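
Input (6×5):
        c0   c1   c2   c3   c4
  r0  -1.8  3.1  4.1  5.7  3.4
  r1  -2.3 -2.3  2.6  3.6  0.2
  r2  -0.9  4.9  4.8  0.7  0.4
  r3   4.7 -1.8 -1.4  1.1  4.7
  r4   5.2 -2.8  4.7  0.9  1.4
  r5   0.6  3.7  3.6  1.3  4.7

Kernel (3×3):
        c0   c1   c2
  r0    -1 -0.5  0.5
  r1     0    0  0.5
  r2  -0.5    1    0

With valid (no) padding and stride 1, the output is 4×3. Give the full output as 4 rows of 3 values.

8.95 1.85 -6.85
3 2.65 -2.3
-5.25 -0.3 -4.05
1.25 5.25 3.4

Output[0,0]: The receptive field on the input at this output position is [-1.8 3.1 4.1 / -2.3 -2.3 2.6 / -0.9 4.9 4.8]. Elementwise product with the kernel and sum: -1.8·-1 + 3.1·-0.5 + 4.1·0.5 + 2.6·0.5 + -0.9·-0.5 + 4.9·1.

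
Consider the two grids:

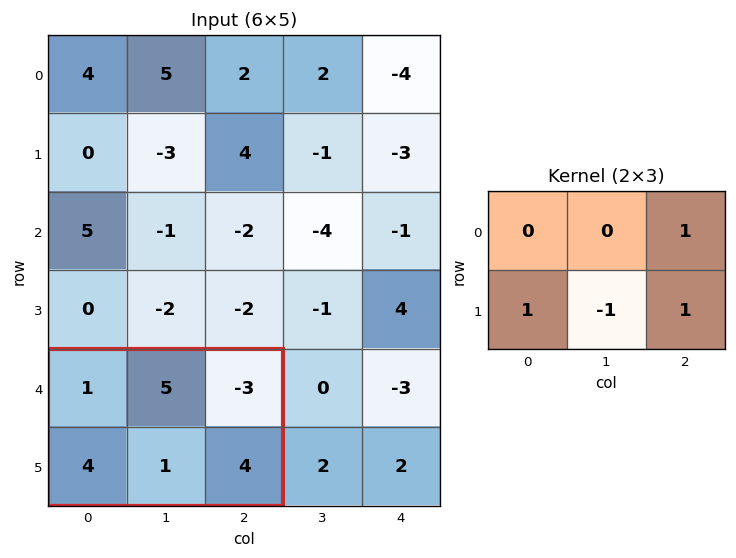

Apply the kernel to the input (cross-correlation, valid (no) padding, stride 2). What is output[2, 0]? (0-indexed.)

The receptive field on the input at this output position is [1 5 -3 / 4 1 4]. Elementwise product with the kernel and sum: -3·1 + 4·1 + 1·-1 + 4·1.

4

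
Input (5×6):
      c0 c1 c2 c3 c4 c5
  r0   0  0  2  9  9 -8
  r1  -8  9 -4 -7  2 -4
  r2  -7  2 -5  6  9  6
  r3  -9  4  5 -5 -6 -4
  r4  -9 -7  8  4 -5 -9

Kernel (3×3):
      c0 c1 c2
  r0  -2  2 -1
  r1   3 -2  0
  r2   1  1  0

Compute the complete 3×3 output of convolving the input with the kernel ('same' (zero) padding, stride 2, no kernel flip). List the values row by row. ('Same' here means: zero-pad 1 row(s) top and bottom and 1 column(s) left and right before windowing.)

-8 1 4
-20 6 11
-4 -30 24

Output[0,0]: The receptive field on the zero-padded input at this output position is [0 0 0 / 0 0 0 / 0 -8 9]. Elementwise product with the kernel and sum: 0·-2 + 0·2 + 0·-1 + 0·3 + 0·-2 + 0·1 + -8·1.
Output[0,1]: The receptive field on the zero-padded input at this output position is [0 0 0 / 0 2 9 / 9 -4 -7]. Elementwise product with the kernel and sum: 0·-2 + 0·2 + 0·-1 + 0·3 + 2·-2 + 9·1 + -4·1.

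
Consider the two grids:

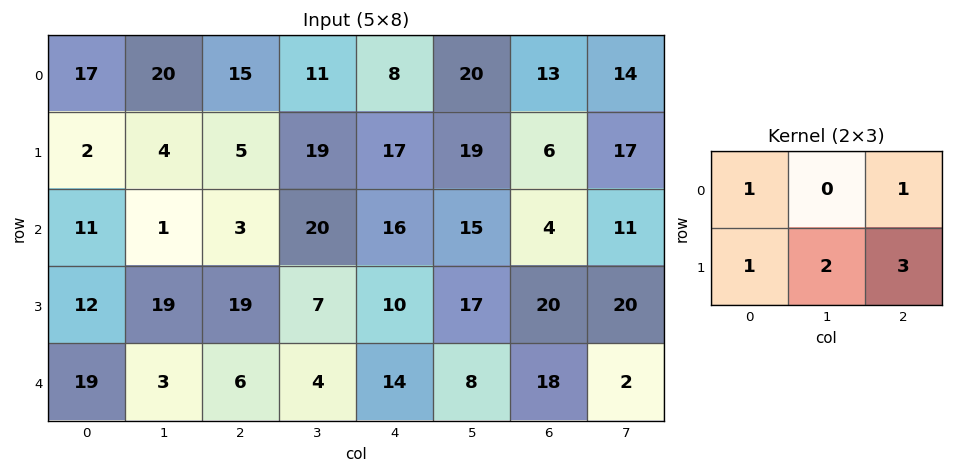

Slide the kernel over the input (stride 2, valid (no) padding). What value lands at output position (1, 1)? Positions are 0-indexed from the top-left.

The receptive field on the input at this output position is [3 20 16 / 19 7 10]. Elementwise product with the kernel and sum: 3·1 + 16·1 + 19·1 + 7·2 + 10·3.

82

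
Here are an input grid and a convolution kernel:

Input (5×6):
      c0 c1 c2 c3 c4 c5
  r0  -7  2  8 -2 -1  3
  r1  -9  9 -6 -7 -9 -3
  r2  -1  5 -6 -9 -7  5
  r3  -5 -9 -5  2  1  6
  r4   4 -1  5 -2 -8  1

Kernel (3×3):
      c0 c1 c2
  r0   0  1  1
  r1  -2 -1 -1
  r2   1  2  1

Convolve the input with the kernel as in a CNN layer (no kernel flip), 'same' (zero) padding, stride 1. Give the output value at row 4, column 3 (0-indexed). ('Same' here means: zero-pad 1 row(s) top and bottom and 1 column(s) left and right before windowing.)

3

The receptive field on the zero-padded input at this output position is [-5 2 1 / 5 -2 -8 / 0 0 0]. Elementwise product with the kernel and sum: 2·1 + 1·1 + 5·-2 + -2·-1 + -8·-1 + 0·1 + 0·2 + 0·1.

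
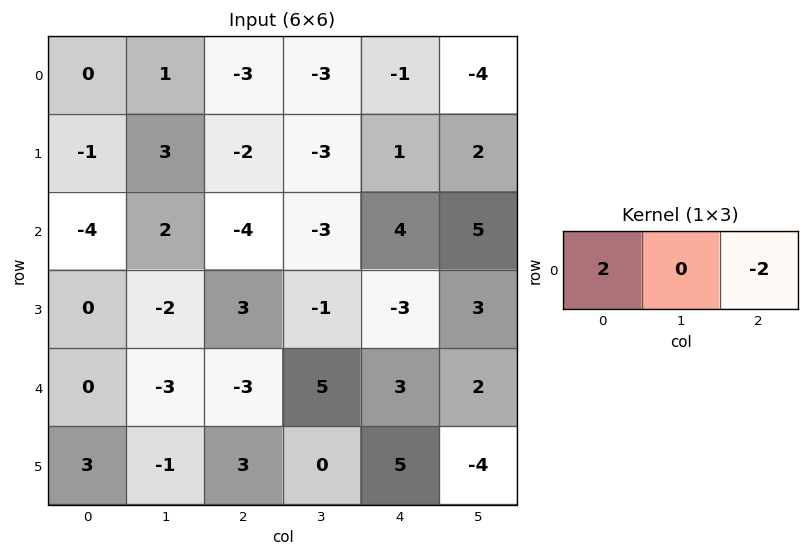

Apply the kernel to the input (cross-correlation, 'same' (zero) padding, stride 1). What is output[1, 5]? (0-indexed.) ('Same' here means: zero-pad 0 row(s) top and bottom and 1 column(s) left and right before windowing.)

2

The receptive field on the zero-padded input at this output position is [1 2 0]. Elementwise product with the kernel and sum: 1·2 + 0·-2.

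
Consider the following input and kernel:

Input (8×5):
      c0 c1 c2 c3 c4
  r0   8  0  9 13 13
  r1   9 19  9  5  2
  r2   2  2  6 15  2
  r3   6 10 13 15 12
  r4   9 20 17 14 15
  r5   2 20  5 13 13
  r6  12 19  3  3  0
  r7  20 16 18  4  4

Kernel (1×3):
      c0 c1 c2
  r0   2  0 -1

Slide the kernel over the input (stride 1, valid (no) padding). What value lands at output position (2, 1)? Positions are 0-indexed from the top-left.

-11

The receptive field on the input at this output position is [2 6 15]. Elementwise product with the kernel and sum: 2·2 + 15·-1.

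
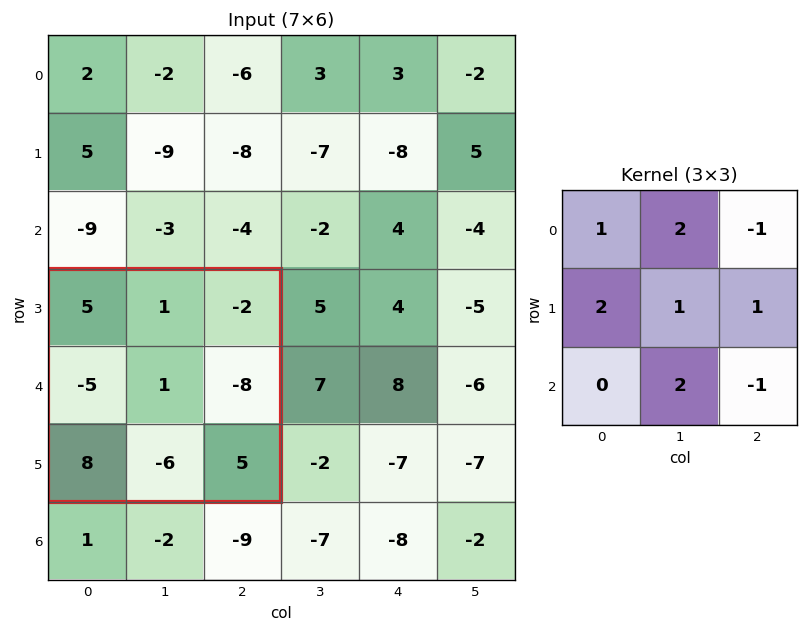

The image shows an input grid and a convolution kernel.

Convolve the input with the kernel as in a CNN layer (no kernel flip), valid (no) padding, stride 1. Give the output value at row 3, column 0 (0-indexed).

-25

The receptive field on the input at this output position is [5 1 -2 / -5 1 -8 / 8 -6 5]. Elementwise product with the kernel and sum: 5·1 + 1·2 + -2·-1 + -5·2 + 1·1 + -8·1 + -6·2 + 5·-1.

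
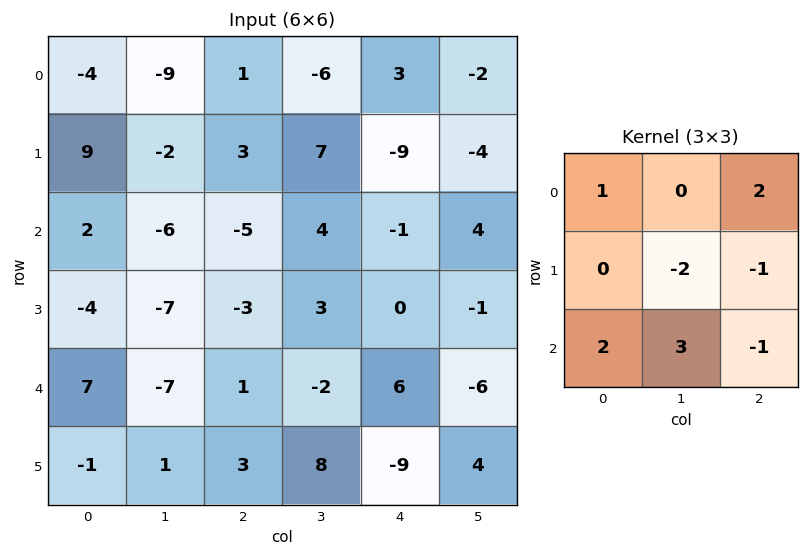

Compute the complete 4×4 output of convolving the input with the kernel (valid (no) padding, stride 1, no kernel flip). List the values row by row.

Output[0,0]: The receptive field on the input at this output position is [-4 -9 1 / 9 -2 3 / 2 -6 -5]. Elementwise product with the kernel and sum: -4·1 + 1·2 + -2·-2 + 3·-1 + 2·2 + -6·3 + -5·-1.
Output[0,1]: The receptive field on the input at this output position is [-9 1 -6 / -2 3 7 / -6 -5 4]. Elementwise product with the kernel and sum: -9·1 + -6·2 + 3·-2 + 7·-1 + -6·2 + -5·3 + 4·-1.

-10 -65 5 13
6 -8 -19 4
1 -4 -23 33
1 2 34 -20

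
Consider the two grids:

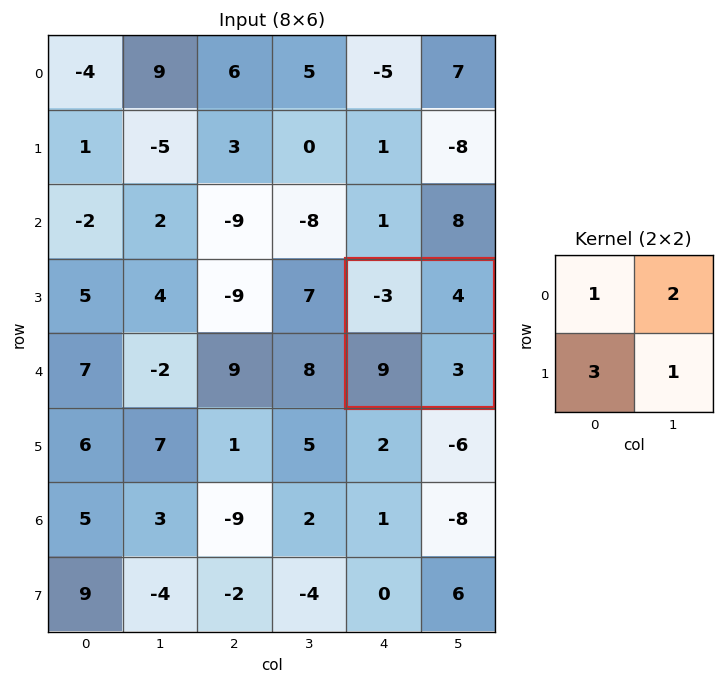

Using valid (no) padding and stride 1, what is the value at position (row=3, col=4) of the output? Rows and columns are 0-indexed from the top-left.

The receptive field on the input at this output position is [-3 4 / 9 3]. Elementwise product with the kernel and sum: -3·1 + 4·2 + 9·3 + 3·1.

35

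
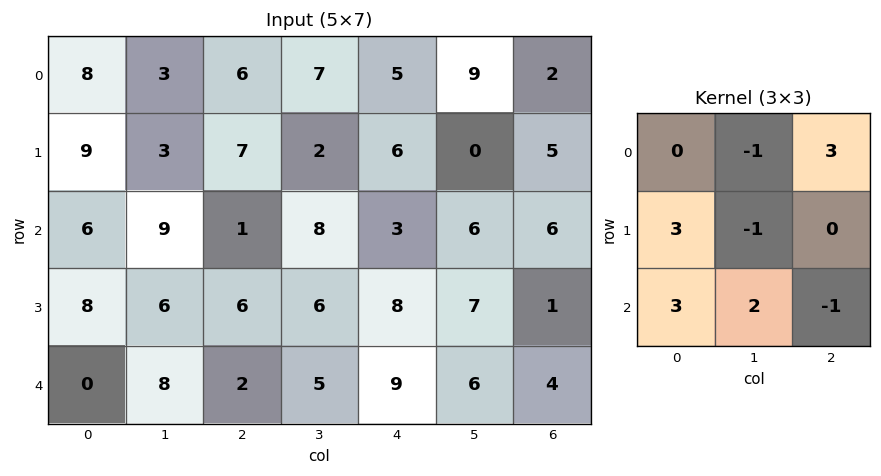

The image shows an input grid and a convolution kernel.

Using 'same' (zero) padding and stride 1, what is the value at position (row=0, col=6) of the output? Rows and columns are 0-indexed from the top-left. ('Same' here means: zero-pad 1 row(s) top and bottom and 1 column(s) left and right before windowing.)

35

The receptive field on the zero-padded input at this output position is [0 0 0 / 9 2 0 / 0 5 0]. Elementwise product with the kernel and sum: 0·-1 + 0·3 + 9·3 + 2·-1 + 0·3 + 5·2 + 0·-1.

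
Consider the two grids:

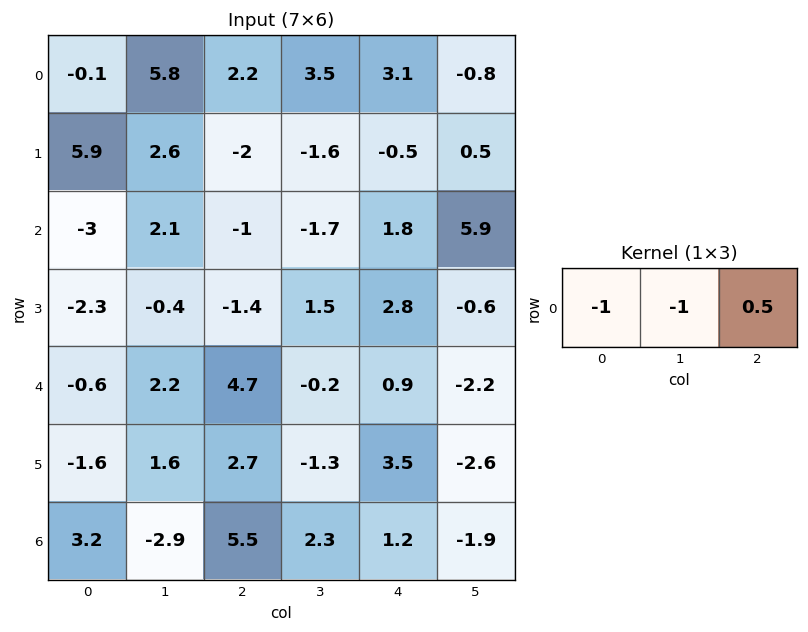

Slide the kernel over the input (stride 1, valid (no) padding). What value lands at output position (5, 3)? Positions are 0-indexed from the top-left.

-3.5

The receptive field on the input at this output position is [-1.3 3.5 -2.6]. Elementwise product with the kernel and sum: -1.3·-1 + 3.5·-1 + -2.6·0.5.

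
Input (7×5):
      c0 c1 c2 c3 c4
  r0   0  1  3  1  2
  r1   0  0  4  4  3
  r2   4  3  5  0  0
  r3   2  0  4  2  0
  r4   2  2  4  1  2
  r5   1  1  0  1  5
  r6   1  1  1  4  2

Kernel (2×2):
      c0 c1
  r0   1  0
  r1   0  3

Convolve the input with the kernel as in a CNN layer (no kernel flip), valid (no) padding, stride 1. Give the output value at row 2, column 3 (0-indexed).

0

The receptive field on the input at this output position is [0 0 / 2 0]. Elementwise product with the kernel and sum: 0·1 + 0·3.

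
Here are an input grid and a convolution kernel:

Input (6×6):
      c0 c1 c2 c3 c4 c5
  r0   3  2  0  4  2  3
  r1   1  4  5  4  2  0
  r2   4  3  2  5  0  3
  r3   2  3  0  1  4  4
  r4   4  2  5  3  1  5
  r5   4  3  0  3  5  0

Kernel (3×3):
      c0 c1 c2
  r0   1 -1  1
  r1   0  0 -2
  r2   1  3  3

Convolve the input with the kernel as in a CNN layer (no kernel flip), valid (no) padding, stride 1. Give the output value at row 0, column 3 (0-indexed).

19

The receptive field on the input at this output position is [4 2 3 / 4 2 0 / 5 0 3]. Elementwise product with the kernel and sum: 4·1 + 2·-1 + 3·1 + 0·-2 + 5·1 + 0·3 + 3·3.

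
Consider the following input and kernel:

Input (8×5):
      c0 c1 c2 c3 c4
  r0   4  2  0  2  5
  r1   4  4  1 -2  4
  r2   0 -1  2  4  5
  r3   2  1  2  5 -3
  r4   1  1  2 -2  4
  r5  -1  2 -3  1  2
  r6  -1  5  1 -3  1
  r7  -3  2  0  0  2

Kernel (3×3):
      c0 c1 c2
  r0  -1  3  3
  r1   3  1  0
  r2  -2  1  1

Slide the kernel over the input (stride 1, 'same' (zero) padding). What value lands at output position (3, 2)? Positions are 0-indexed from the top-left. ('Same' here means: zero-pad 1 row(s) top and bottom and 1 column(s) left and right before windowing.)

The receptive field on the zero-padded input at this output position is [-1 2 4 / 1 2 5 / 1 2 -2]. Elementwise product with the kernel and sum: -1·-1 + 2·3 + 4·3 + 1·3 + 2·1 + 1·-2 + 2·1 + -2·1.

22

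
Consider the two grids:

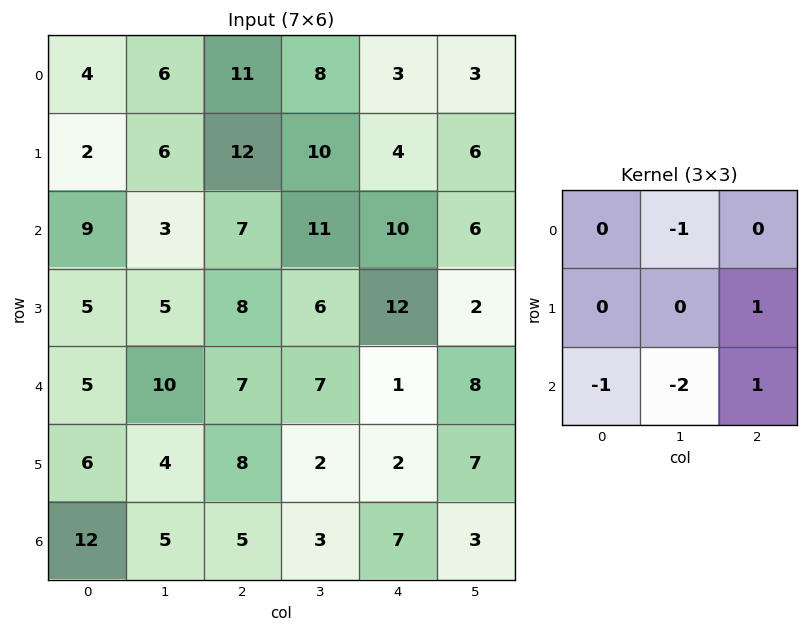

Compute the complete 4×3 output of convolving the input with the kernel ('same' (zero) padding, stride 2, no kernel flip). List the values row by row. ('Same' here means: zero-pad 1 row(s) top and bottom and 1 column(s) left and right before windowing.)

8 -12 -9
-4 -16 -26
-3 -19 -3
-1 -5 1

Output[0,0]: The receptive field on the zero-padded input at this output position is [0 0 0 / 0 4 6 / 0 2 6]. Elementwise product with the kernel and sum: 0·-1 + 6·1 + 0·-1 + 2·-2 + 6·1.
Output[0,1]: The receptive field on the zero-padded input at this output position is [0 0 0 / 6 11 8 / 6 12 10]. Elementwise product with the kernel and sum: 0·-1 + 8·1 + 6·-1 + 12·-2 + 10·1.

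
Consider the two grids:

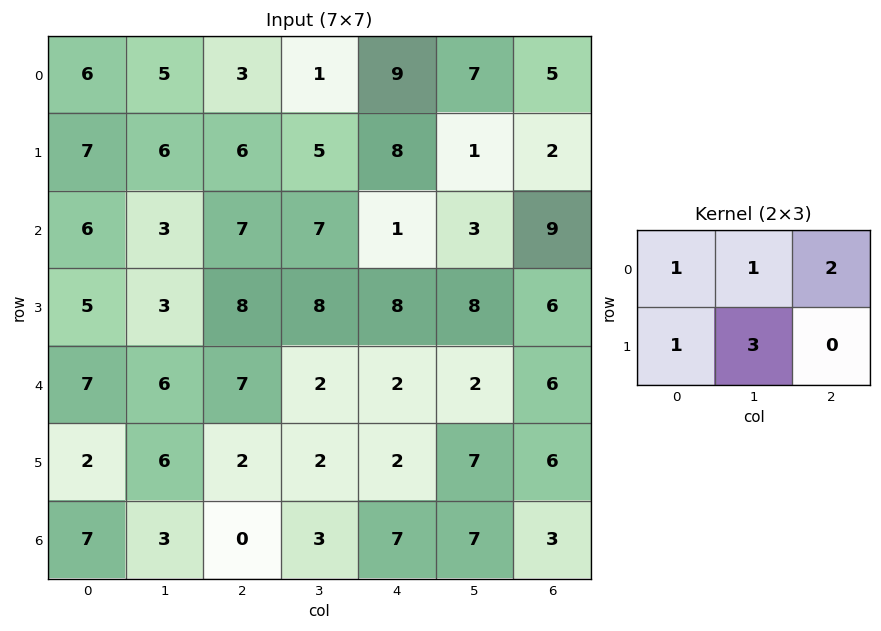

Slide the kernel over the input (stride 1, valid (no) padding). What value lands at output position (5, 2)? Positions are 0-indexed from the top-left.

The receptive field on the input at this output position is [2 2 2 / 0 3 7]. Elementwise product with the kernel and sum: 2·1 + 2·1 + 2·2 + 0·1 + 3·3.

17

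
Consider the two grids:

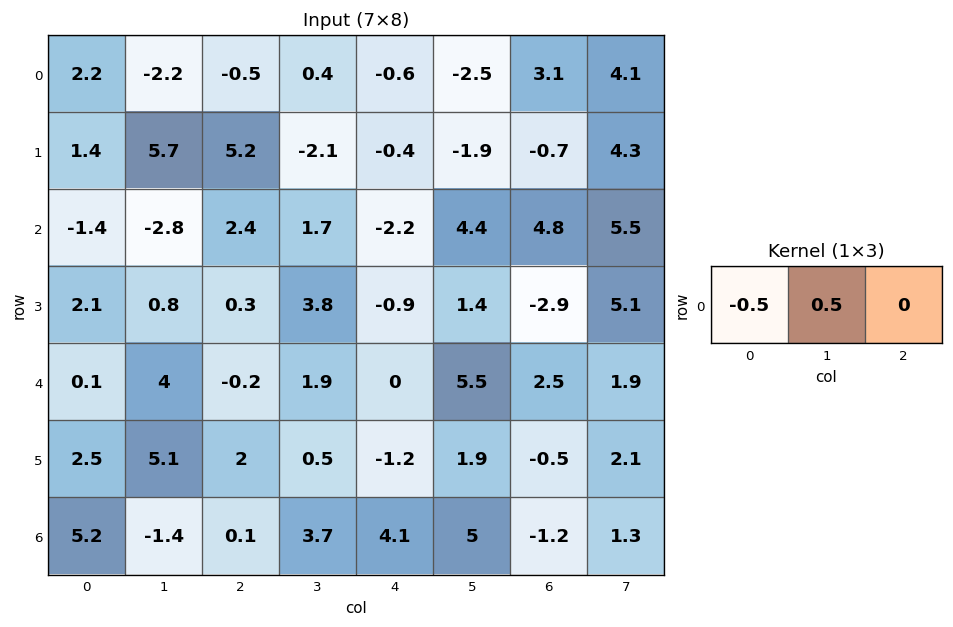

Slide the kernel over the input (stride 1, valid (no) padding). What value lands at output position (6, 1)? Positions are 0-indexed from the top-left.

0.75

The receptive field on the input at this output position is [-1.4 0.1 3.7]. Elementwise product with the kernel and sum: -1.4·-0.5 + 0.1·0.5.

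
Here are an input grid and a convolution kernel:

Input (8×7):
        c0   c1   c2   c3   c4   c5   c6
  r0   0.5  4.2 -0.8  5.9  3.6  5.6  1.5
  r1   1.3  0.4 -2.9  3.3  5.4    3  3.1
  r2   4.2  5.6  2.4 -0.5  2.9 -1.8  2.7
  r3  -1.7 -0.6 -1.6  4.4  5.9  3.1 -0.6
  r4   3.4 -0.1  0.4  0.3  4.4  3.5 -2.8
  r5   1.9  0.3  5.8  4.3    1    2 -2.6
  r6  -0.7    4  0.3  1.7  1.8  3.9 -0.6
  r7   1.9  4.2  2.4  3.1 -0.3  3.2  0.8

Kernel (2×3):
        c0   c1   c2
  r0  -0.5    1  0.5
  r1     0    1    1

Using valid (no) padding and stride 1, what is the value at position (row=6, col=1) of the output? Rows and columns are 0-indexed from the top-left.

The receptive field on the input at this output position is [4 0.3 1.7 / 4.2 2.4 3.1]. Elementwise product with the kernel and sum: 4·-0.5 + 0.3·1 + 1.7·0.5 + 2.4·1 + 3.1·1.

4.65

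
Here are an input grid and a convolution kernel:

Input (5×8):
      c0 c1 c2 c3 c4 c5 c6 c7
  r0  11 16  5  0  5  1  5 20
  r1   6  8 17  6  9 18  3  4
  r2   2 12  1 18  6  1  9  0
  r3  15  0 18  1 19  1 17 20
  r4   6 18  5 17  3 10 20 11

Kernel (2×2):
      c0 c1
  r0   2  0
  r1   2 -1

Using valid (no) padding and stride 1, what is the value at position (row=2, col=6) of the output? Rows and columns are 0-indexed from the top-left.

32

The receptive field on the input at this output position is [9 0 / 17 20]. Elementwise product with the kernel and sum: 9·2 + 17·2 + 20·-1.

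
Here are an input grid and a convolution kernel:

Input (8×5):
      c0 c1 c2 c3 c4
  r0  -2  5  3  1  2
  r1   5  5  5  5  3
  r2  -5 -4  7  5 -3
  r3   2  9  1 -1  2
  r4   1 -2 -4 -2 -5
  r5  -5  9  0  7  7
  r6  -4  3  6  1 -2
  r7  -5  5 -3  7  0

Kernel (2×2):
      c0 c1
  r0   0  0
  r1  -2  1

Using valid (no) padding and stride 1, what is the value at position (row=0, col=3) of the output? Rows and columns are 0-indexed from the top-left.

-7

The receptive field on the input at this output position is [1 2 / 5 3]. Elementwise product with the kernel and sum: 5·-2 + 3·1.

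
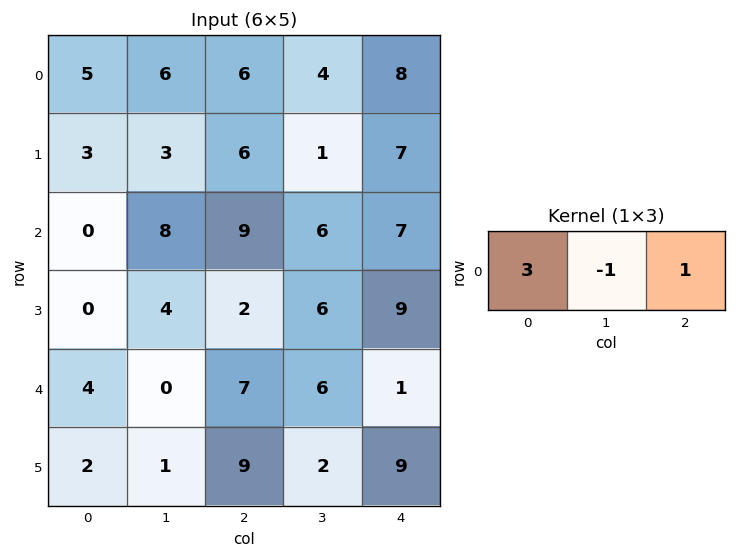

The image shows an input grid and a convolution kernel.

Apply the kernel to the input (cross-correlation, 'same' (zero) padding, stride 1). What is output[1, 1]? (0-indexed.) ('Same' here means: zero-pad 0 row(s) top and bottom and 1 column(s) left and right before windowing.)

The receptive field on the zero-padded input at this output position is [3 3 6]. Elementwise product with the kernel and sum: 3·3 + 3·-1 + 6·1.

12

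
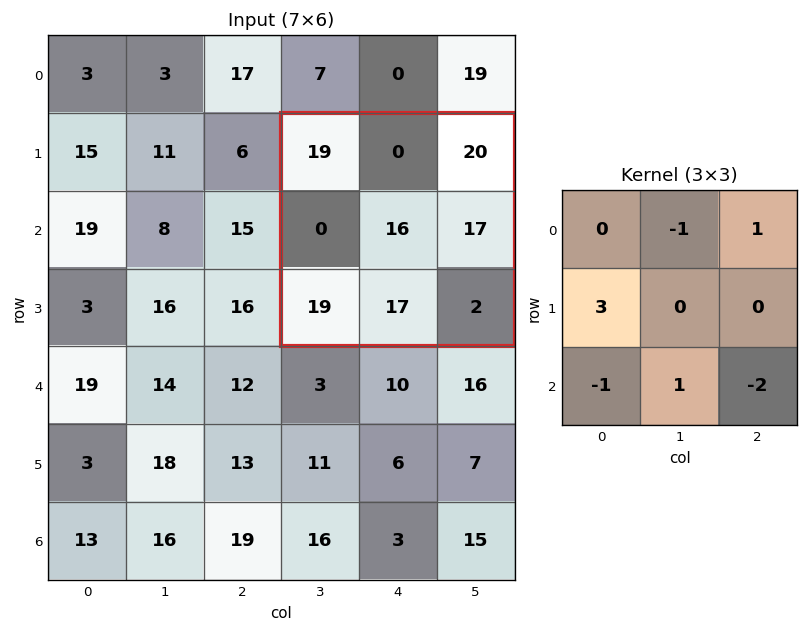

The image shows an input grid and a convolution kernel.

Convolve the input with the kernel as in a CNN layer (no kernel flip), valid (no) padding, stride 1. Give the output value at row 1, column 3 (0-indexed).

The receptive field on the input at this output position is [19 0 20 / 0 16 17 / 19 17 2]. Elementwise product with the kernel and sum: 0·-1 + 20·1 + 0·3 + 19·-1 + 17·1 + 2·-2.

14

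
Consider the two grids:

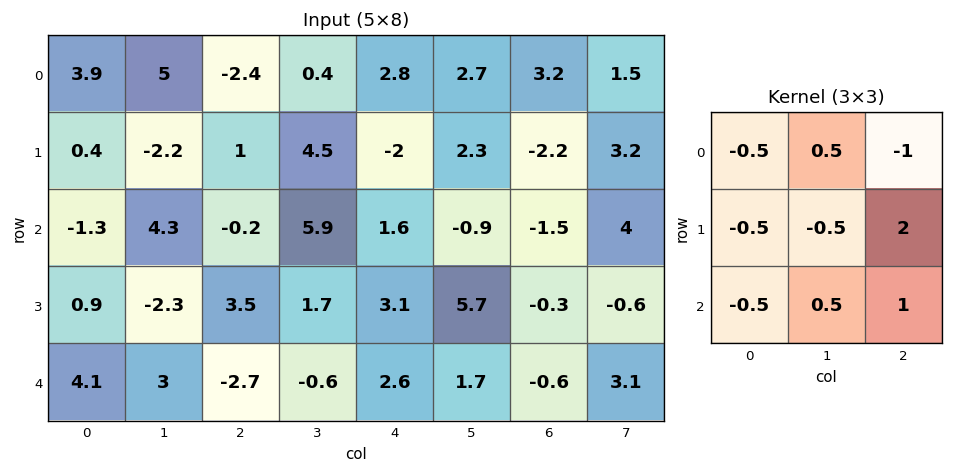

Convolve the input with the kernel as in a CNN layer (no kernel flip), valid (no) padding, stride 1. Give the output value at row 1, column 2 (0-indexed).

6.3

The receptive field on the input at this output position is [1 4.5 -2 / -0.2 5.9 1.6 / 3.5 1.7 3.1]. Elementwise product with the kernel and sum: 1·-0.5 + 4.5·0.5 + -2·-1 + -0.2·-0.5 + 5.9·-0.5 + 1.6·2 + 3.5·-0.5 + 1.7·0.5 + 3.1·1.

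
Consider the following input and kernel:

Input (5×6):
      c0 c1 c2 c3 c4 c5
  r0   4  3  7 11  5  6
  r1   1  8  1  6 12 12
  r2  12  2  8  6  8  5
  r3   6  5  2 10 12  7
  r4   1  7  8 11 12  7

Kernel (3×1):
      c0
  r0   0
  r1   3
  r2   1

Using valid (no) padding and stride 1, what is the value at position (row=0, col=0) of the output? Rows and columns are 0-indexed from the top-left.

The receptive field on the input at this output position is [4 / 1 / 12]. Elementwise product with the kernel and sum: 1·3 + 12·1.

15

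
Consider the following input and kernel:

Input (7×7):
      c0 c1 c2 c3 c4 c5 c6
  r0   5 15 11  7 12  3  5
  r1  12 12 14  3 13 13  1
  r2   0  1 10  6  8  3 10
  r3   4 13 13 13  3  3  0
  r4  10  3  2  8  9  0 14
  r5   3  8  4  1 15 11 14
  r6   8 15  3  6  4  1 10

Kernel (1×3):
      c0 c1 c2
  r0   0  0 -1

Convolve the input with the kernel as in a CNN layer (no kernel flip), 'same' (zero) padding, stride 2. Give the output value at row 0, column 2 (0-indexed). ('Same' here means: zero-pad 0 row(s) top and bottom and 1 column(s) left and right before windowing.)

The receptive field on the zero-padded input at this output position is [7 12 3]. Elementwise product with the kernel and sum: 3·-1.

-3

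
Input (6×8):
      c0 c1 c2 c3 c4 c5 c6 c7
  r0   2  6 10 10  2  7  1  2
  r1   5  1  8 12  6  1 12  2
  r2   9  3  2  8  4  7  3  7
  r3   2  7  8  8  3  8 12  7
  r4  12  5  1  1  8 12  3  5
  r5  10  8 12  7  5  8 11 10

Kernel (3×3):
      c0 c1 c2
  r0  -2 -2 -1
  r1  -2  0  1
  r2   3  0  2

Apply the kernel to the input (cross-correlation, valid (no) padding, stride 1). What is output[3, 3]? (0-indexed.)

17

The receptive field on the input at this output position is [8 3 8 / 1 8 12 / 7 5 8]. Elementwise product with the kernel and sum: 8·-2 + 3·-2 + 8·-1 + 1·-2 + 12·1 + 7·3 + 8·2.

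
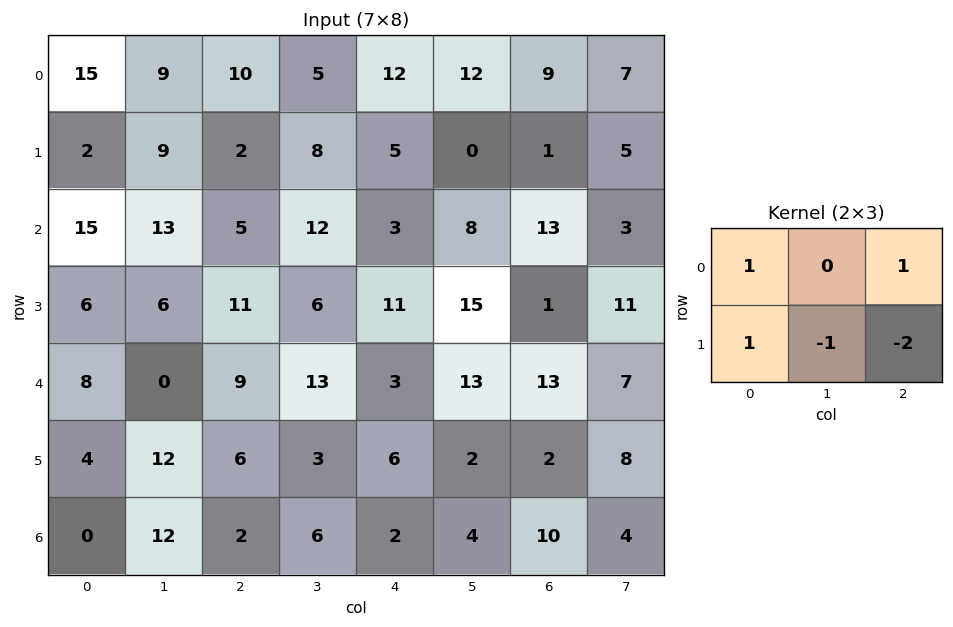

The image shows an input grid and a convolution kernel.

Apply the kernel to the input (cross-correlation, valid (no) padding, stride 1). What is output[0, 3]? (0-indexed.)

20

The receptive field on the input at this output position is [5 12 12 / 8 5 0]. Elementwise product with the kernel and sum: 5·1 + 12·1 + 8·1 + 5·-1 + 0·-2.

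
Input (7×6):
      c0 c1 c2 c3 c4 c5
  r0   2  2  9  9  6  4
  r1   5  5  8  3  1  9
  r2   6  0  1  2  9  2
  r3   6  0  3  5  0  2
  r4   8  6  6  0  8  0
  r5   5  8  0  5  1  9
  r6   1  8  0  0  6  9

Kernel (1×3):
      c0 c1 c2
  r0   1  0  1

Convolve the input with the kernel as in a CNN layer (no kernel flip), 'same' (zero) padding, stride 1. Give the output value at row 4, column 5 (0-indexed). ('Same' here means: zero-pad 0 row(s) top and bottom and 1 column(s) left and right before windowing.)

The receptive field on the zero-padded input at this output position is [8 0 0]. Elementwise product with the kernel and sum: 8·1 + 0·1.

8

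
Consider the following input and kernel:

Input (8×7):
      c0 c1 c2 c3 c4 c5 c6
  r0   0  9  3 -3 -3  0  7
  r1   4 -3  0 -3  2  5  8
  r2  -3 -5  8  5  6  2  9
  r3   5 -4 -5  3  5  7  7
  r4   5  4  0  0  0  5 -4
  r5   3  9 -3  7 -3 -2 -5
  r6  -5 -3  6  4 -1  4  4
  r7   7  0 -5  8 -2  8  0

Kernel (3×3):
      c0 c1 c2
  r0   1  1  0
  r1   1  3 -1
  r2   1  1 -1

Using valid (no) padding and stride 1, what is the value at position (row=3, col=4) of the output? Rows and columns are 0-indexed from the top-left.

The receptive field on the input at this output position is [5 7 7 / 0 5 -4 / -3 -2 -5]. Elementwise product with the kernel and sum: 5·1 + 7·1 + 0·1 + 5·3 + -4·-1 + -3·1 + -2·1 + -5·-1.

31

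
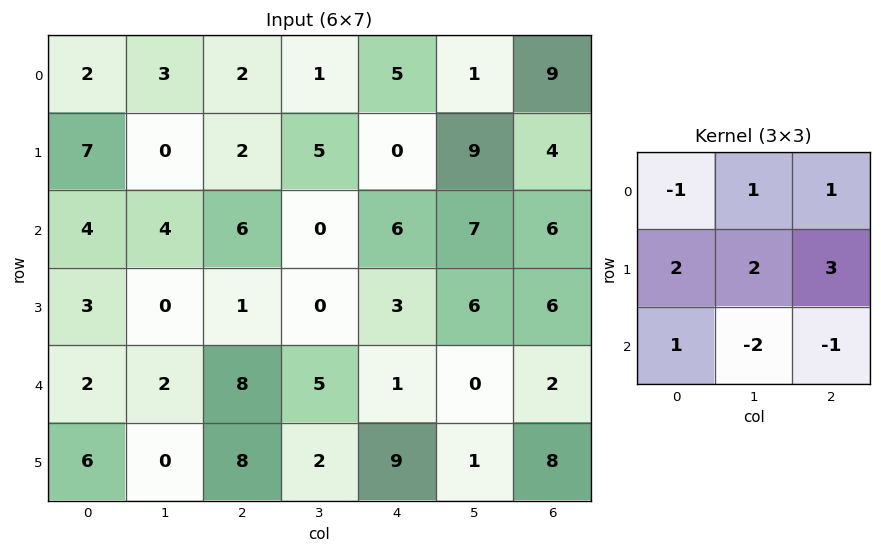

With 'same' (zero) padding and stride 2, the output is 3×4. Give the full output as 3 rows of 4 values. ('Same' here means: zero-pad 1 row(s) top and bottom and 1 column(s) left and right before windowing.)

Output[0,0]: The receptive field on the zero-padded input at this output position is [0 0 0 / 0 2 3 / 0 7 0]. Elementwise product with the kernel and sum: 0·-1 + 0·1 + 0·1 + 0·2 + 2·2 + 3·3 + 0·1 + 7·-2 + 0·-1.

-1 4 11 21
21 25 25 15
1 18 4 -11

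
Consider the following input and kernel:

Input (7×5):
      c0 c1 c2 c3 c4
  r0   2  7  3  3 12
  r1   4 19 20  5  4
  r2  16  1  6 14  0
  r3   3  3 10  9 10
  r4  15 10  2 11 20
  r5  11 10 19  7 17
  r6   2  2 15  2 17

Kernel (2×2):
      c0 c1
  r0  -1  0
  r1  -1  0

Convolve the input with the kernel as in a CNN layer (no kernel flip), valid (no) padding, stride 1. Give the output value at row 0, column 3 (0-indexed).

The receptive field on the input at this output position is [3 12 / 5 4]. Elementwise product with the kernel and sum: 3·-1 + 5·-1.

-8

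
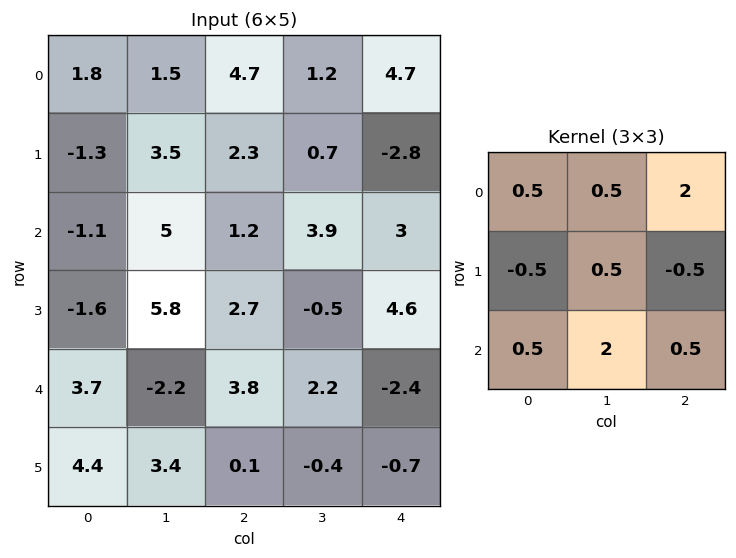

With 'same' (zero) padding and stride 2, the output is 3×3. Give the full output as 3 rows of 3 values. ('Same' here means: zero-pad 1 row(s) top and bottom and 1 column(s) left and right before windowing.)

Output[0,0]: The receptive field on the zero-padded input at this output position is [0 0 0 / 0 1.8 1.5 / 0 -1.3 3.5]. Elementwise product with the kernel and sum: 0·0.5 + 0·0.5 + 0·2 + 0·-0.5 + 1.8·0.5 + 1.5·-0.5 + 0·0.5 + -1.3·2 + 3.5·0.5.
Output[0,1]: The receptive field on the zero-padded input at this output position is [0 0 0 / 1.5 4.7 1.2 / 3.5 2.3 0.7]. Elementwise product with the kernel and sum: 0·0.5 + 0·0.5 + 0·2 + 1.5·-0.5 + 4.7·0.5 + 1.2·-0.5 + 3.5·0.5 + 2.3·2 + 0.7·0.5.

-0.7 7.7 -3.5
3 8.5 7.45
24.25 6.85 -1.85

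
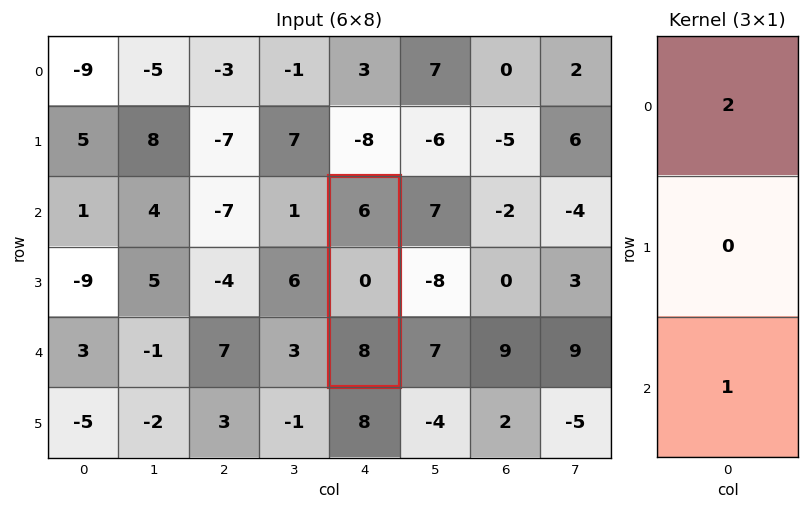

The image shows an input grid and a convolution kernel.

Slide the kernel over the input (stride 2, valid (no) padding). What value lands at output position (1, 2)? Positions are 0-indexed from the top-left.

The receptive field on the input at this output position is [6 / 0 / 8]. Elementwise product with the kernel and sum: 6·2 + 8·1.

20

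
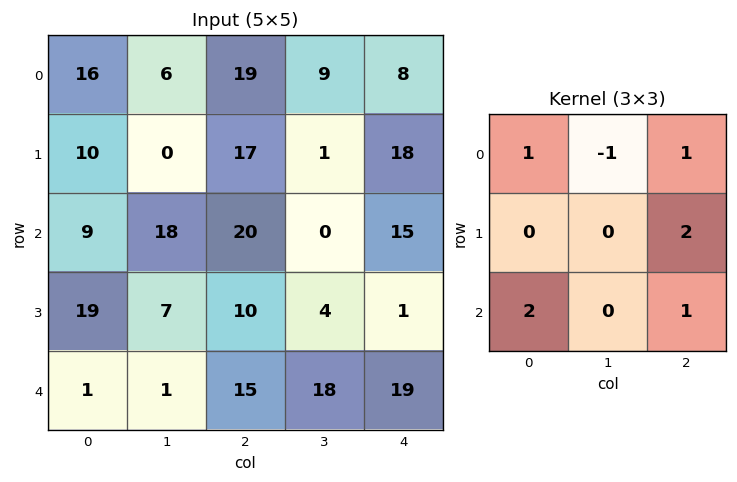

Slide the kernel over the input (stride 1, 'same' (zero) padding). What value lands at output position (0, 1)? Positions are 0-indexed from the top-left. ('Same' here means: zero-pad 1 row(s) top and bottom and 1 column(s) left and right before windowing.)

The receptive field on the zero-padded input at this output position is [0 0 0 / 16 6 19 / 10 0 17]. Elementwise product with the kernel and sum: 0·1 + 0·-1 + 0·1 + 19·2 + 10·2 + 17·1.

75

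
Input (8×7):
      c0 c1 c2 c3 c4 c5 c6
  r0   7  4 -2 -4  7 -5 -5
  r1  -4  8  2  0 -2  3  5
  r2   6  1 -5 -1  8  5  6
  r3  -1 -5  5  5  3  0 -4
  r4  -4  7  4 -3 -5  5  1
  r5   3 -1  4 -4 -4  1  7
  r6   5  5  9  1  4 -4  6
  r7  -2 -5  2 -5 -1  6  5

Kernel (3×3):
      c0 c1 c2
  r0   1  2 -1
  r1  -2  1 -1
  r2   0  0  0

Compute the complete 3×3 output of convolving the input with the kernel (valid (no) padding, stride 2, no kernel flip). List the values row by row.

31 -19 4
5 -23 10
-5 -5 6

Output[0,0]: The receptive field on the input at this output position is [7 4 -2 / -4 8 2 / 6 1 -5]. Elementwise product with the kernel and sum: 7·1 + 4·2 + -2·-1 + -4·-2 + 8·1 + 2·-1.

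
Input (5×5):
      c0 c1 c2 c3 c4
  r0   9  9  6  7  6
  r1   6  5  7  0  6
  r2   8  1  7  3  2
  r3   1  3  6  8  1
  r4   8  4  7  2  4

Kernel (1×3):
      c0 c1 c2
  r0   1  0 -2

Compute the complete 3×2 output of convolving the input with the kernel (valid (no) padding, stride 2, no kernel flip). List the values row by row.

-3 -6
-6 3
-6 -1

Output[0,0]: The receptive field on the input at this output position is [9 9 6]. Elementwise product with the kernel and sum: 9·1 + 6·-2.
Output[0,1]: The receptive field on the input at this output position is [6 7 6]. Elementwise product with the kernel and sum: 6·1 + 6·-2.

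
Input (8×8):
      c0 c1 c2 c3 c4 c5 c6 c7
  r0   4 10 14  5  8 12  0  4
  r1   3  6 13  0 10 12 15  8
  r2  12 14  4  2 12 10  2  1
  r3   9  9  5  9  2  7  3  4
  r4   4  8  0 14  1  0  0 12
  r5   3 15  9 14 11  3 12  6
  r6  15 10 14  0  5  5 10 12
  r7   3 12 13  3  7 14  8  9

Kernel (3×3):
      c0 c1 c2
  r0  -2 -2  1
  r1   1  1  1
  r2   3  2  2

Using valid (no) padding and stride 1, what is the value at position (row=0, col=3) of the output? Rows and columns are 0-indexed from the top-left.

58

The receptive field on the input at this output position is [5 8 12 / 0 10 12 / 2 12 10]. Elementwise product with the kernel and sum: 5·-2 + 8·-2 + 12·1 + 0·1 + 10·1 + 12·1 + 2·3 + 12·2 + 10·2.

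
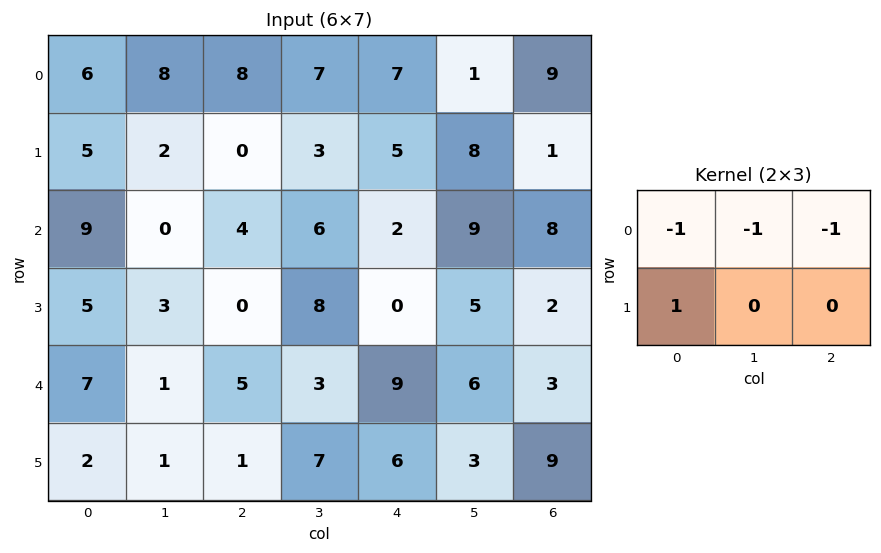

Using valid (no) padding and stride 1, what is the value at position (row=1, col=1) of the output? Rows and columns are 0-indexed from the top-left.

The receptive field on the input at this output position is [2 0 3 / 0 4 6]. Elementwise product with the kernel and sum: 2·-1 + 0·-1 + 3·-1 + 0·1.

-5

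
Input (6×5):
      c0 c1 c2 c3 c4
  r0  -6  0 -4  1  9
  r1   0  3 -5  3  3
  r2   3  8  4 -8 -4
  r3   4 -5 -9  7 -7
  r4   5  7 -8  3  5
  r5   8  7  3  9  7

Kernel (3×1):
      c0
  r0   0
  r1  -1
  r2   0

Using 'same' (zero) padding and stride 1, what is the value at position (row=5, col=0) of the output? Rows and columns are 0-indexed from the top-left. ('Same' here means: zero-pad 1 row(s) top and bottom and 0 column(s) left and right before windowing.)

The receptive field on the zero-padded input at this output position is [5 / 8 / 0]. Elementwise product with the kernel and sum: 8·-1.

-8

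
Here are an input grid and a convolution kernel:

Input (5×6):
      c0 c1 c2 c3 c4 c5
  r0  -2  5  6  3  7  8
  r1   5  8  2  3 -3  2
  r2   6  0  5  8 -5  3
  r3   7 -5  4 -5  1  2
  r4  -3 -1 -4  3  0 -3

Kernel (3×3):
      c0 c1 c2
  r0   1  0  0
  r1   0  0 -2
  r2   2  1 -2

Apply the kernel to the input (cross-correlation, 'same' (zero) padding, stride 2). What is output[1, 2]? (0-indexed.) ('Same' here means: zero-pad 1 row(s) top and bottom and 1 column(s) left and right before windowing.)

-16

The receptive field on the zero-padded input at this output position is [3 -3 2 / 8 -5 3 / -5 1 2]. Elementwise product with the kernel and sum: 3·1 + 3·-2 + -5·2 + 1·1 + 2·-2.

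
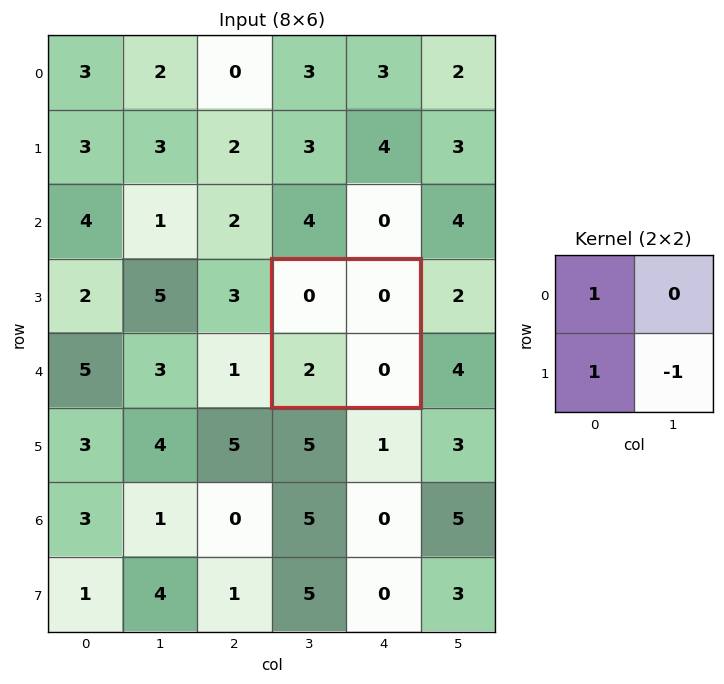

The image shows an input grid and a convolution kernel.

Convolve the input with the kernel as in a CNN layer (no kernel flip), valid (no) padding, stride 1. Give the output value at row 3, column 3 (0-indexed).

The receptive field on the input at this output position is [0 0 / 2 0]. Elementwise product with the kernel and sum: 0·1 + 2·1 + 0·-1.

2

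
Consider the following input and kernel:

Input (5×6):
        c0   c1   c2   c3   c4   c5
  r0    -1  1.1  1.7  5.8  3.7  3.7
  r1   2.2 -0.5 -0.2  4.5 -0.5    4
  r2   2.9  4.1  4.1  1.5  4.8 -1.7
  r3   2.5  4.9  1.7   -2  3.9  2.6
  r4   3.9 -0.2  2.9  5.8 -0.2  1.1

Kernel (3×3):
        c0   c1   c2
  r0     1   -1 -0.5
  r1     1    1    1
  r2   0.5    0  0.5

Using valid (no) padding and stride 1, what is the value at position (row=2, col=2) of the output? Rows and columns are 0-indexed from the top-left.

5.15

The receptive field on the input at this output position is [4.1 1.5 4.8 / 1.7 -2 3.9 / 2.9 5.8 -0.2]. Elementwise product with the kernel and sum: 4.1·1 + 1.5·-1 + 4.8·-0.5 + 1.7·1 + -2·1 + 3.9·1 + 2.9·0.5 + -0.2·0.5.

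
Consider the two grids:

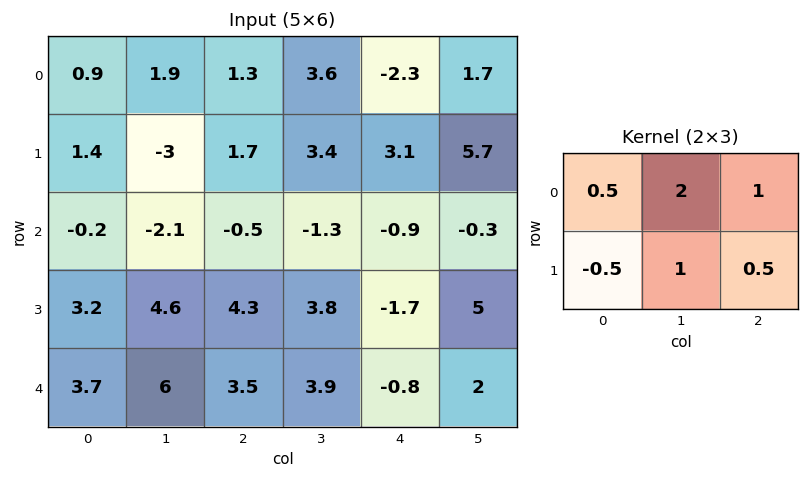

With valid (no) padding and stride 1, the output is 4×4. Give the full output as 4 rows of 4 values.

Output[0,0]: The receptive field on the input at this output position is [0.9 1.9 1.3 / 1.4 -3 1.7]. Elementwise product with the kernel and sum: 0.9·0.5 + 1.9·2 + 1.3·1 + 1.4·-0.5 + -3·1 + 1.7·0.5.
Output[0,1]: The receptive field on the input at this output position is [1.9 1.3 3.6 / -3 1.7 3.4]. Elementwise product with the kernel and sum: 1.9·0.5 + 1.3·2 + 3.6·1 + -3·-0.5 + 1.7·1 + 3.4·0.5.

2.7 12.05 9.65 3.15
-5.85 5.2 9.25 13.2
0.35 0.55 -2.95 -3.85
21 17.15 9.8 1.75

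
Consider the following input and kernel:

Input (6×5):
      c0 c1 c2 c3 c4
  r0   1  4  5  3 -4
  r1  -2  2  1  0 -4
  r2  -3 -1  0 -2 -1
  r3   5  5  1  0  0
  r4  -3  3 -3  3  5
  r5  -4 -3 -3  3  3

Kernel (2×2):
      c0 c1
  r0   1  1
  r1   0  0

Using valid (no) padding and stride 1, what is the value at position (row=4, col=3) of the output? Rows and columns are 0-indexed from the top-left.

8

The receptive field on the input at this output position is [3 5 / 3 3]. Elementwise product with the kernel and sum: 3·1 + 5·1.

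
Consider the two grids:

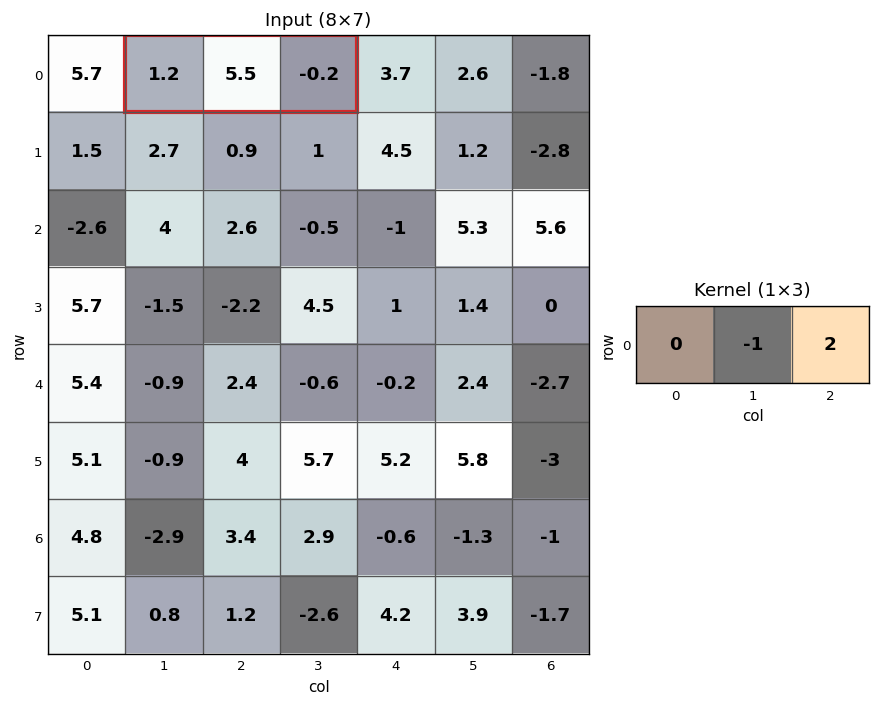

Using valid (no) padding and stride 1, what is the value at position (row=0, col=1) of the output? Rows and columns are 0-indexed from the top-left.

-5.9

The receptive field on the input at this output position is [1.2 5.5 -0.2]. Elementwise product with the kernel and sum: 5.5·-1 + -0.2·2.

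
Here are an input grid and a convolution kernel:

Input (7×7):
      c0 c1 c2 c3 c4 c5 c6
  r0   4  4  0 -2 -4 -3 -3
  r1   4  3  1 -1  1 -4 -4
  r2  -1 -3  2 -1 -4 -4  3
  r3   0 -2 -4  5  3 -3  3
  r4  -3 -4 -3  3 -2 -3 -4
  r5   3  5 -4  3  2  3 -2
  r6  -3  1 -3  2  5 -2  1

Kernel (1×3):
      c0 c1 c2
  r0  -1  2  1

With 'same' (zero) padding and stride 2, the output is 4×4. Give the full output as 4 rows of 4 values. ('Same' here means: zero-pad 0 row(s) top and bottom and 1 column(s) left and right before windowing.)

12 -6 -9 -3
-5 6 -11 10
-10 1 -10 -5
-5 -5 6 4

Output[0,0]: The receptive field on the zero-padded input at this output position is [0 4 4]. Elementwise product with the kernel and sum: 0·-1 + 4·2 + 4·1.
Output[0,1]: The receptive field on the zero-padded input at this output position is [4 0 -2]. Elementwise product with the kernel and sum: 4·-1 + 0·2 + -2·1.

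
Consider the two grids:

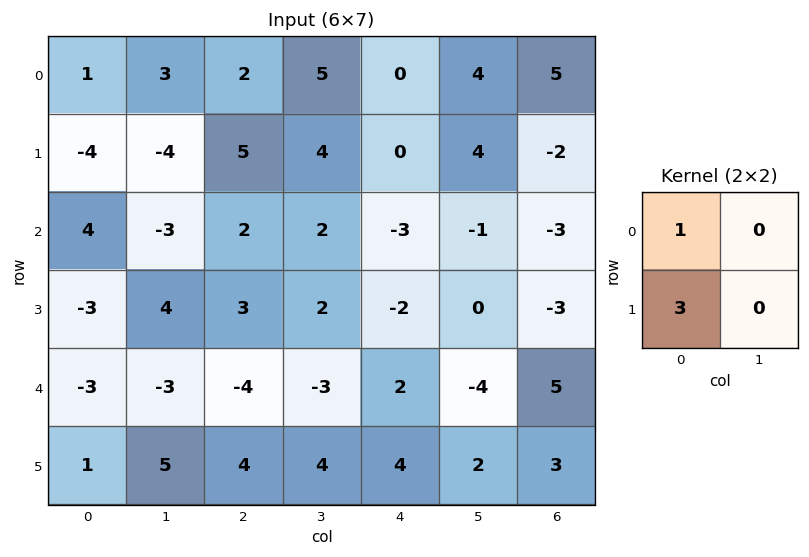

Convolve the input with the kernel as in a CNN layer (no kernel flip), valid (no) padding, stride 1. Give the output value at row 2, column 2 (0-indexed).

11

The receptive field on the input at this output position is [2 2 / 3 2]. Elementwise product with the kernel and sum: 2·1 + 3·3.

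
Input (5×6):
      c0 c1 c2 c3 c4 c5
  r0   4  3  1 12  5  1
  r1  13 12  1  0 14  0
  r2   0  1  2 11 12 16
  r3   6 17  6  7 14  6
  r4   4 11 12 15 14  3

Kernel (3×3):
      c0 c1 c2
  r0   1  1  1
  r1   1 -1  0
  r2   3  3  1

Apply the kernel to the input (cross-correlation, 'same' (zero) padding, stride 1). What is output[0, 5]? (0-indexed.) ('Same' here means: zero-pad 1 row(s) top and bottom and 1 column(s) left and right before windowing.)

The receptive field on the zero-padded input at this output position is [0 0 0 / 5 1 0 / 14 0 0]. Elementwise product with the kernel and sum: 0·1 + 0·1 + 0·1 + 5·1 + 1·-1 + 14·3 + 0·3 + 0·1.

46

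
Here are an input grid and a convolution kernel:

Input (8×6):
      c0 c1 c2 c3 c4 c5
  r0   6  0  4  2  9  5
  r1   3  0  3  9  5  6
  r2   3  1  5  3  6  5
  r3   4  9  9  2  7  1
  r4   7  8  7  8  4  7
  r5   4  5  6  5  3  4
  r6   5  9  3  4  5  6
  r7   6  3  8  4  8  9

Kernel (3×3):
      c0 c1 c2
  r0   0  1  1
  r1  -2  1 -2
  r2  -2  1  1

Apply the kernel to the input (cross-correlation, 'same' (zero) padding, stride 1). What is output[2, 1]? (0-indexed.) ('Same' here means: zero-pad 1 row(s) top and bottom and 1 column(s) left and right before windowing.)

-2

The receptive field on the zero-padded input at this output position is [3 0 3 / 3 1 5 / 4 9 9]. Elementwise product with the kernel and sum: 0·1 + 3·1 + 3·-2 + 1·1 + 5·-2 + 4·-2 + 9·1 + 9·1.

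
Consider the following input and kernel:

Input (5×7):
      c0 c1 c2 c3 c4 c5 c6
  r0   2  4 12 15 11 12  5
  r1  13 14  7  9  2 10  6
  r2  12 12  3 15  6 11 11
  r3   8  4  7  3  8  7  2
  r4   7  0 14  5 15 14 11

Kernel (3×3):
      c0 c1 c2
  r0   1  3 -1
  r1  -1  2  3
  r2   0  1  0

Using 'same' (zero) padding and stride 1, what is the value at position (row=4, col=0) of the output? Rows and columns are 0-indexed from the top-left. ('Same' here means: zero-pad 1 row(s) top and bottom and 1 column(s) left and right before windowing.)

34

The receptive field on the zero-padded input at this output position is [0 8 4 / 0 7 0 / 0 0 0]. Elementwise product with the kernel and sum: 0·1 + 8·3 + 4·-1 + 0·-1 + 7·2 + 0·3 + 0·1.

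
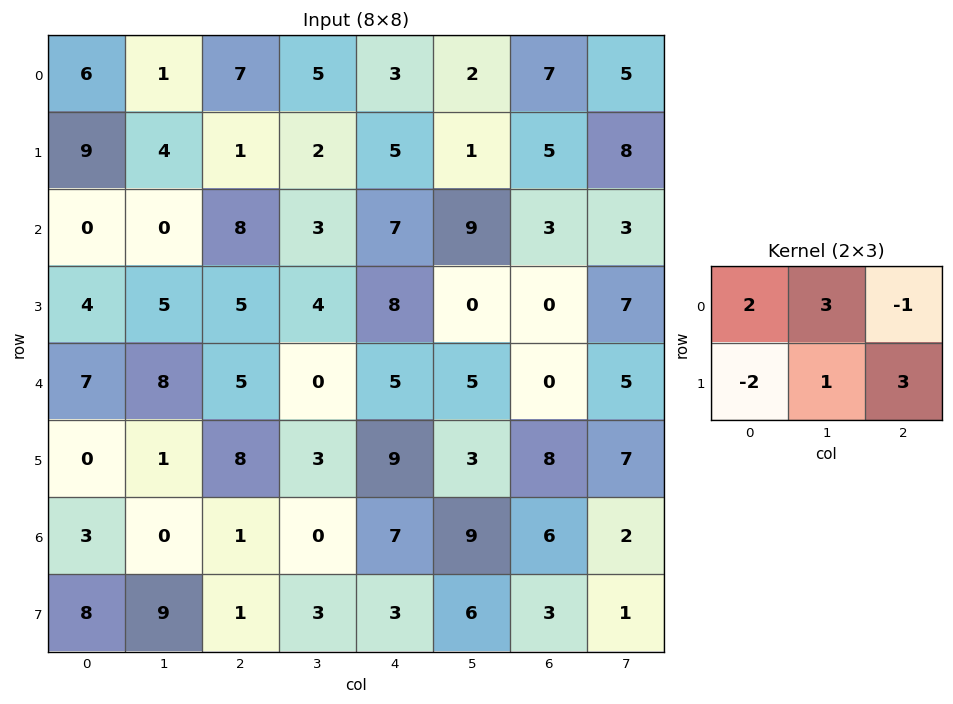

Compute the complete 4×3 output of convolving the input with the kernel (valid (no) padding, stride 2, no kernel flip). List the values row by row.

-3 41 11
4 36 22
58 19 34
1 5 44

Output[0,0]: The receptive field on the input at this output position is [6 1 7 / 9 4 1]. Elementwise product with the kernel and sum: 6·2 + 1·3 + 7·-1 + 9·-2 + 4·1 + 1·3.
Output[0,1]: The receptive field on the input at this output position is [7 5 3 / 1 2 5]. Elementwise product with the kernel and sum: 7·2 + 5·3 + 3·-1 + 1·-2 + 2·1 + 5·3.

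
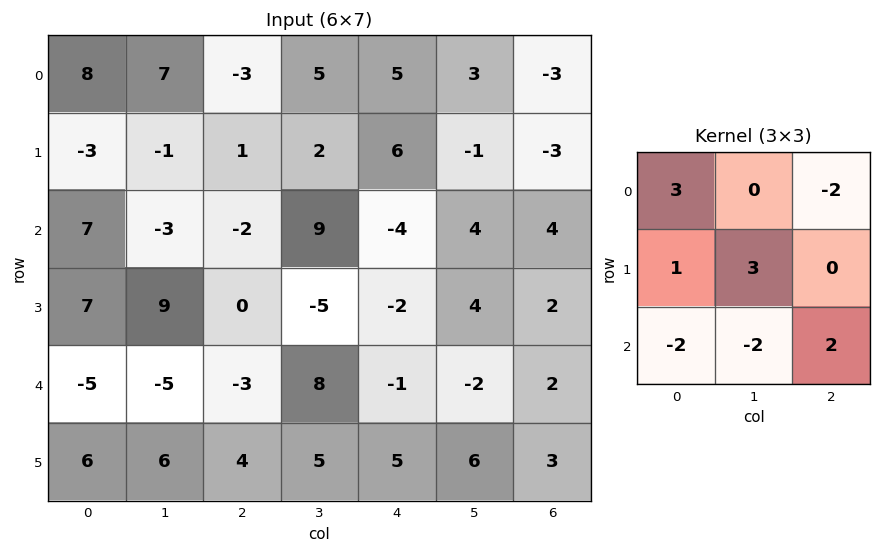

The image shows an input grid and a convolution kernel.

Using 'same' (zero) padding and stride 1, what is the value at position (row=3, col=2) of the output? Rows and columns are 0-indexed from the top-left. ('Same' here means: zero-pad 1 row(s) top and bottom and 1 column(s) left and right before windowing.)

14

The receptive field on the zero-padded input at this output position is [-3 -2 9 / 9 0 -5 / -5 -3 8]. Elementwise product with the kernel and sum: -3·3 + 9·-2 + 9·1 + 0·3 + -5·-2 + -3·-2 + 8·2.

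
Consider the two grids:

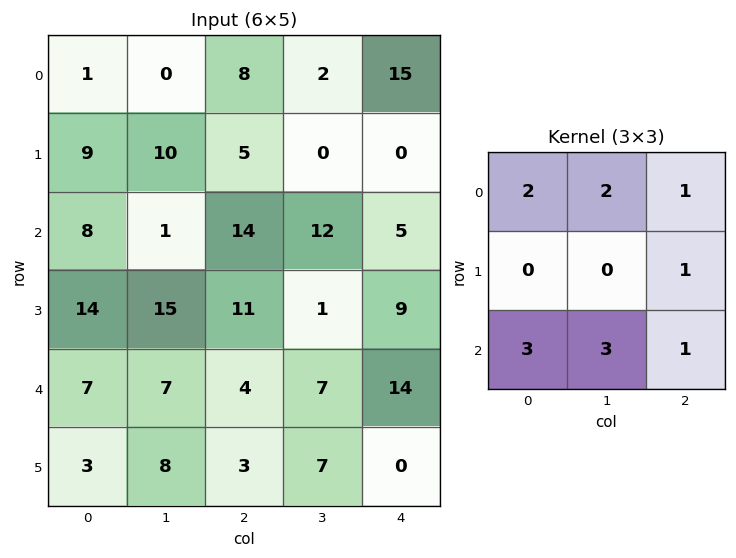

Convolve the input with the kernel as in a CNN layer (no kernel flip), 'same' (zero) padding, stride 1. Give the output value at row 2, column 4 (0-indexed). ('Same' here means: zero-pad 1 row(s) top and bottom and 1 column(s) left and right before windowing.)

The receptive field on the zero-padded input at this output position is [0 0 0 / 12 5 0 / 1 9 0]. Elementwise product with the kernel and sum: 0·2 + 0·2 + 0·1 + 0·1 + 1·3 + 9·3 + 0·1.

30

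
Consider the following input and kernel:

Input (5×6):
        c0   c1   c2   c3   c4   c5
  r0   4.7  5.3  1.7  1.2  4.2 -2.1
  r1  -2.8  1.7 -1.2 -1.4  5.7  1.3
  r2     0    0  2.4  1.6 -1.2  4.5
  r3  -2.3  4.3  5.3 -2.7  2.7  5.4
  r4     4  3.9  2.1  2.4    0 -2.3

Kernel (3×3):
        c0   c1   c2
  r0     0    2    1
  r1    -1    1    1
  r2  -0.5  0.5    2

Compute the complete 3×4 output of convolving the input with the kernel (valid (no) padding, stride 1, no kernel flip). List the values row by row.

Output[0,0]: The receptive field on the input at this output position is [4.7 5.3 1.7 / -2.8 1.7 -1.2 / 0 0 2.4]. Elementwise product with the kernel and sum: 5.3·2 + 1.7·1 + -2.8·-1 + 1.7·1 + -1.2·1 + 0·-0.5 + 0·0.5 + 2.4·2.
Output[0,1]: The receptive field on the input at this output position is [5.3 1.7 1.2 / 1.7 -1.2 -1.4 / 0 2.4 1.6]. Elementwise product with the kernel and sum: 1.7·2 + 1.2·1 + 1.7·-1 + -1.2·1 + -1.4·1 + 0·-0.5 + 2.4·0.5 + 1.6·2.

20.4 4.7 9.3 22.3
18.5 -4.7 2.3 27.9
18.45 8.6 -3.15 7.1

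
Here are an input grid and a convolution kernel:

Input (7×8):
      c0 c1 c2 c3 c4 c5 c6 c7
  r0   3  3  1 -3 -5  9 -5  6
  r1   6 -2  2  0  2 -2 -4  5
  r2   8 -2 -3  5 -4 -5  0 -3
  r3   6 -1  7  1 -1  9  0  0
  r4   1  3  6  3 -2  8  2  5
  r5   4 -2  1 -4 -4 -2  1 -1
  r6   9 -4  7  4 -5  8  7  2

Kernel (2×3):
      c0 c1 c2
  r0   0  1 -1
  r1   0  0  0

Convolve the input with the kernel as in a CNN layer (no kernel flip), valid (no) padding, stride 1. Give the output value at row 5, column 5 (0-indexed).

The receptive field on the input at this output position is [-2 1 -1 / 8 7 2]. Elementwise product with the kernel and sum: 1·1 + -1·-1.

2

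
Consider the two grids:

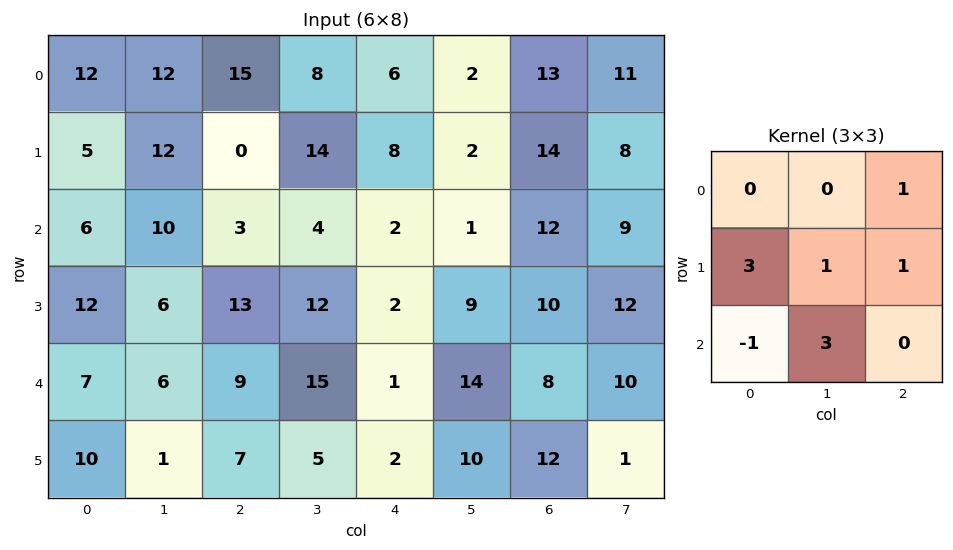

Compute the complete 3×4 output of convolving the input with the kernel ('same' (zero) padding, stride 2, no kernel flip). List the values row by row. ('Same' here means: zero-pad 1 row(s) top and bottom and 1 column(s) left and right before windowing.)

39 47 42 70
64 84 11 53
49 74 70 98

Output[0,0]: The receptive field on the zero-padded input at this output position is [0 0 0 / 0 12 12 / 0 5 12]. Elementwise product with the kernel and sum: 0·1 + 0·3 + 12·1 + 12·1 + 0·-1 + 5·3.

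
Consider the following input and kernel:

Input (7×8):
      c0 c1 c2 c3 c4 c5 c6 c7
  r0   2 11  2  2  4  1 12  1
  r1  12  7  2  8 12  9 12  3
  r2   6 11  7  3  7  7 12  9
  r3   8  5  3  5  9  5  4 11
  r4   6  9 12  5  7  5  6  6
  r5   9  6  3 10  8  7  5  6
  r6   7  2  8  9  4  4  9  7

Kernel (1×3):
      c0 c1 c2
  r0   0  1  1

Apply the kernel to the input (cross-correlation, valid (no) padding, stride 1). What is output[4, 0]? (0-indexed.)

The receptive field on the input at this output position is [6 9 12]. Elementwise product with the kernel and sum: 9·1 + 12·1.

21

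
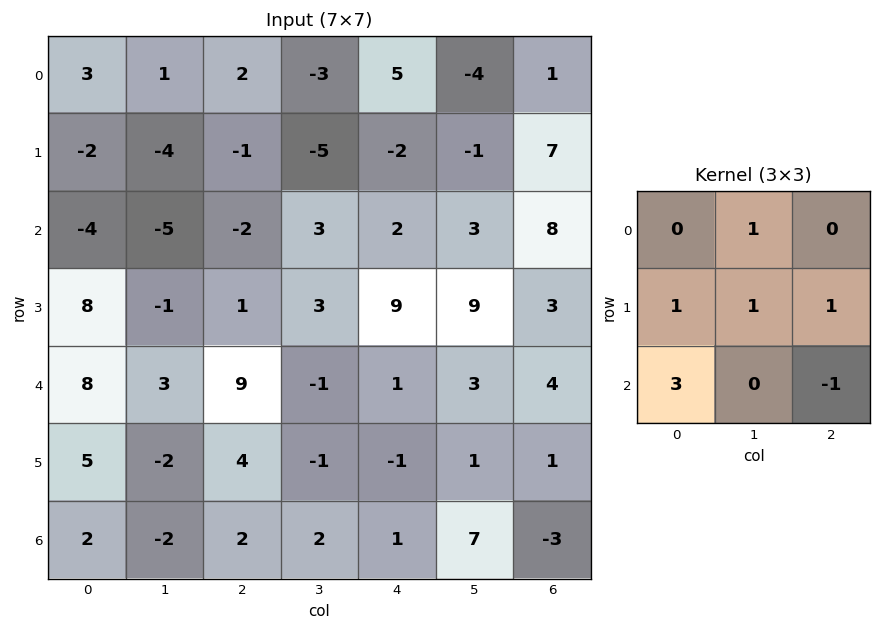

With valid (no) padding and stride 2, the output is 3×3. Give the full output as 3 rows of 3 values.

-16 -19 -2
18 42 23
14 6 10

Output[0,0]: The receptive field on the input at this output position is [3 1 2 / -2 -4 -1 / -4 -5 -2]. Elementwise product with the kernel and sum: 1·1 + -2·1 + -4·1 + -1·1 + -4·3 + -2·-1.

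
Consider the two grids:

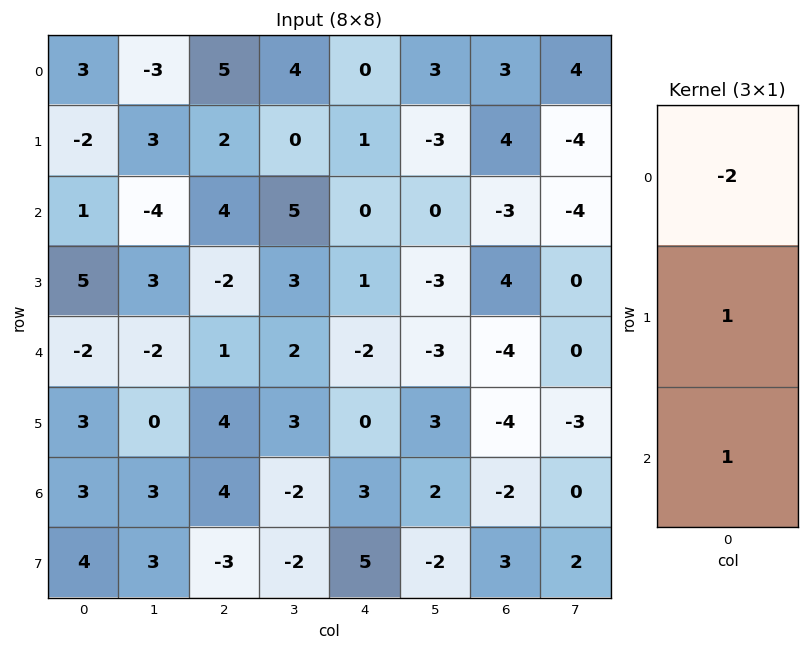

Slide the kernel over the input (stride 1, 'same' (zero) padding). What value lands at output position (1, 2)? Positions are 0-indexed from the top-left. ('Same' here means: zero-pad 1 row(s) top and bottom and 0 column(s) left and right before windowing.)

-4

The receptive field on the zero-padded input at this output position is [5 / 2 / 4]. Elementwise product with the kernel and sum: 5·-2 + 2·1 + 4·1.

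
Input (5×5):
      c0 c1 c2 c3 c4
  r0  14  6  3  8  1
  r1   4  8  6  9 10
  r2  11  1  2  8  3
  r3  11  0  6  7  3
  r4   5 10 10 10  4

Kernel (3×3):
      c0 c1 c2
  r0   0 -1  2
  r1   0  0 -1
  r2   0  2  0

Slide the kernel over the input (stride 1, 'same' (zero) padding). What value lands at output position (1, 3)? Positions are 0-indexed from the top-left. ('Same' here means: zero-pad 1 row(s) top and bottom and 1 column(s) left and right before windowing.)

The receptive field on the zero-padded input at this output position is [3 8 1 / 6 9 10 / 2 8 3]. Elementwise product with the kernel and sum: 8·-1 + 1·2 + 10·-1 + 8·2.

0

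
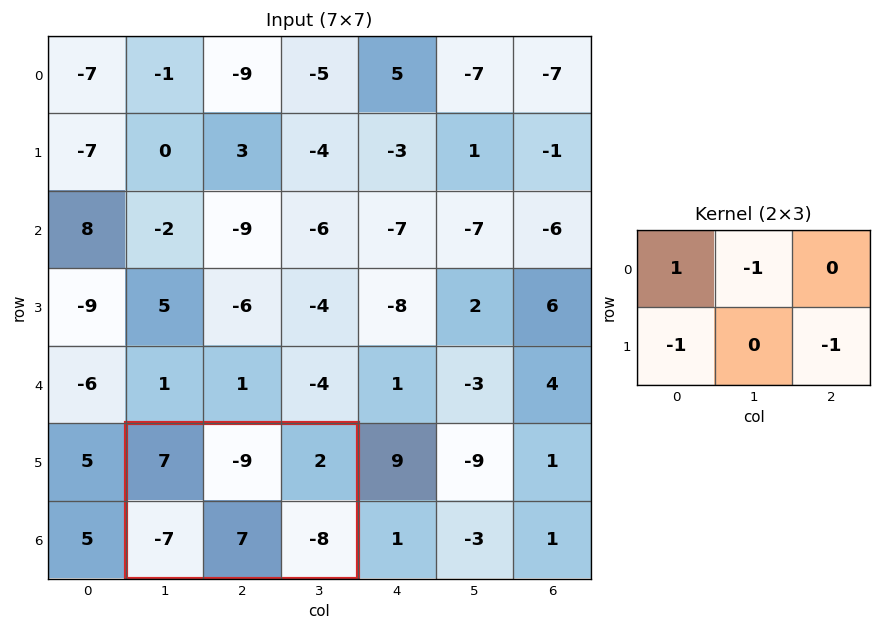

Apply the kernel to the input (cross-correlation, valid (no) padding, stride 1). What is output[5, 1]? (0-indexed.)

31

The receptive field on the input at this output position is [7 -9 2 / -7 7 -8]. Elementwise product with the kernel and sum: 7·1 + -9·-1 + -7·-1 + -8·-1.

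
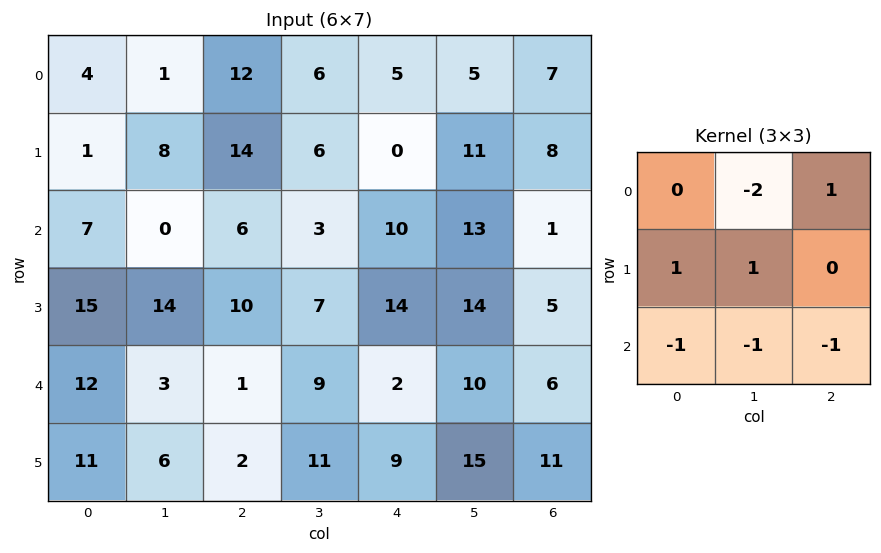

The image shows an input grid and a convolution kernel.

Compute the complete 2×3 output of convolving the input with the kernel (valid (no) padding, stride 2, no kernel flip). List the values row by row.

Output[0,0]: The receptive field on the input at this output position is [4 1 12 / 1 8 14 / 7 0 6]. Elementwise product with the kernel and sum: 1·-2 + 12·1 + 1·1 + 8·1 + 7·-1 + 0·-1 + 6·-1.

6 -6 -16
19 9 -15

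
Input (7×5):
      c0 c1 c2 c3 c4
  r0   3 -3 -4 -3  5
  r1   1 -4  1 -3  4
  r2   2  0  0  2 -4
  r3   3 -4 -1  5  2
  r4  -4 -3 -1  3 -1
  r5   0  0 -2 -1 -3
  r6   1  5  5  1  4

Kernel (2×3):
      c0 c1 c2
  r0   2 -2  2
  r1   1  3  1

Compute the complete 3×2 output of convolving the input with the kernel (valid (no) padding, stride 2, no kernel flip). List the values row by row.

Output[0,0]: The receptive field on the input at this output position is [3 -3 -4 / 1 -4 1]. Elementwise product with the kernel and sum: 3·2 + -3·-2 + -4·2 + 1·1 + -4·3 + 1·1.
Output[0,1]: The receptive field on the input at this output position is [-4 -3 5 / 1 -3 4]. Elementwise product with the kernel and sum: -4·2 + -3·-2 + 5·2 + 1·1 + -3·3 + 4·1.

-6 4
-6 4
-6 -18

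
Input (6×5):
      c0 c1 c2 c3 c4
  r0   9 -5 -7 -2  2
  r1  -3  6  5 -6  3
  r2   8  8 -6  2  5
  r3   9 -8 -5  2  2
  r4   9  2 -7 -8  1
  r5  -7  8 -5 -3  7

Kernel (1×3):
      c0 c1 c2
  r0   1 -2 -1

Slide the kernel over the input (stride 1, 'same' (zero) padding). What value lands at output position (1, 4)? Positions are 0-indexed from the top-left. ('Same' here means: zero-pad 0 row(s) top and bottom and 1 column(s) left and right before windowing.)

The receptive field on the zero-padded input at this output position is [-6 3 0]. Elementwise product with the kernel and sum: -6·1 + 3·-2 + 0·-1.

-12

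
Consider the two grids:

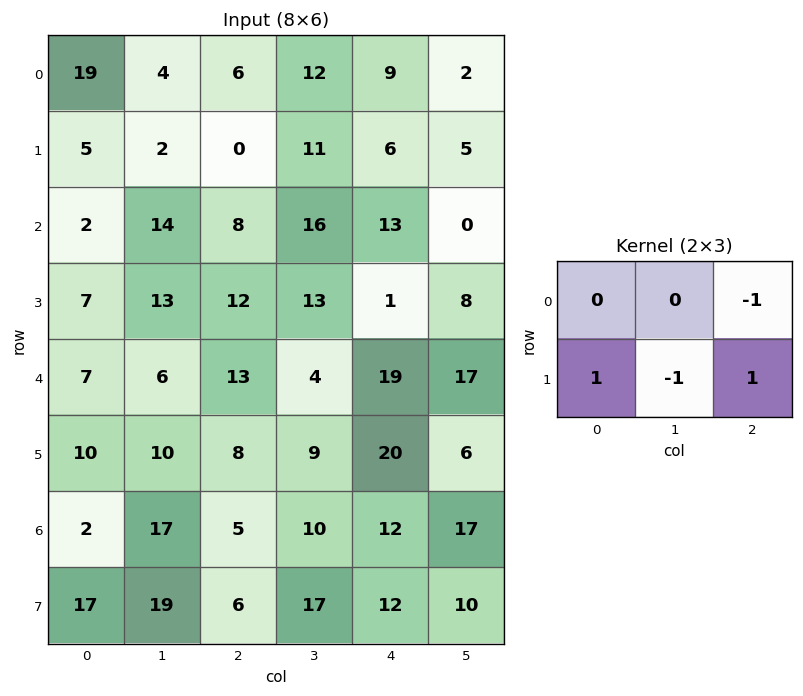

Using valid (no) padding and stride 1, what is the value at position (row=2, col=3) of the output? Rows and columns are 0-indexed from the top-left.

The receptive field on the input at this output position is [16 13 0 / 13 1 8]. Elementwise product with the kernel and sum: 0·-1 + 13·1 + 1·-1 + 8·1.

20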